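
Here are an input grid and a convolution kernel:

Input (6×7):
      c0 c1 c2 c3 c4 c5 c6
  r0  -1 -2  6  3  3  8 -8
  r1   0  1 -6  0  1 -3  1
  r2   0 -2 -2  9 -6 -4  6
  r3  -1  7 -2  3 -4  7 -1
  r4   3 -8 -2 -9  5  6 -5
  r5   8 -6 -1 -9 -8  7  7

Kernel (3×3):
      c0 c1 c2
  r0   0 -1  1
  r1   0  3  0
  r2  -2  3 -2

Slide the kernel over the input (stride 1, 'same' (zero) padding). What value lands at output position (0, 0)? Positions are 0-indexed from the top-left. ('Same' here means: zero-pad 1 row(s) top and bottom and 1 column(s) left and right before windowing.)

-5

The receptive field on the zero-padded input at this output position is [0 0 0 / 0 -1 -2 / 0 0 1]. Elementwise product with the kernel and sum: 0·-1 + 0·1 + -1·3 + 0·-2 + 0·3 + 1·-2.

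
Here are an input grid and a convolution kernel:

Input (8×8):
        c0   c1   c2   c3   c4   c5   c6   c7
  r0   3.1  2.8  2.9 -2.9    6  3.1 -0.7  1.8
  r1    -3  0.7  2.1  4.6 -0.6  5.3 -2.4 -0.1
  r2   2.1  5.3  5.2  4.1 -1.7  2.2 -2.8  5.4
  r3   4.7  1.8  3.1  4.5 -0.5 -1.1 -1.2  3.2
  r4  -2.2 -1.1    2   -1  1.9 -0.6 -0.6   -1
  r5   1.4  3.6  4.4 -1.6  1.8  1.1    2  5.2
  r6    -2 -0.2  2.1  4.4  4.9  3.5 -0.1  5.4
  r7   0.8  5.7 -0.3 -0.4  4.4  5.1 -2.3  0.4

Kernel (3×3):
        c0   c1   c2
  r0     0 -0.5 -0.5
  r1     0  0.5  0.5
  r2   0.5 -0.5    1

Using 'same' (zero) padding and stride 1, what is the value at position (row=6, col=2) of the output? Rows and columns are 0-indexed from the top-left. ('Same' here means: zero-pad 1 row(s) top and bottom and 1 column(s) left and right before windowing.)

The receptive field on the zero-padded input at this output position is [3.6 4.4 -1.6 / -0.2 2.1 4.4 / 5.7 -0.3 -0.4]. Elementwise product with the kernel and sum: 4.4·-0.5 + -1.6·-0.5 + 2.1·0.5 + 4.4·0.5 + 5.7·0.5 + -0.3·-0.5 + -0.4·1.

4.45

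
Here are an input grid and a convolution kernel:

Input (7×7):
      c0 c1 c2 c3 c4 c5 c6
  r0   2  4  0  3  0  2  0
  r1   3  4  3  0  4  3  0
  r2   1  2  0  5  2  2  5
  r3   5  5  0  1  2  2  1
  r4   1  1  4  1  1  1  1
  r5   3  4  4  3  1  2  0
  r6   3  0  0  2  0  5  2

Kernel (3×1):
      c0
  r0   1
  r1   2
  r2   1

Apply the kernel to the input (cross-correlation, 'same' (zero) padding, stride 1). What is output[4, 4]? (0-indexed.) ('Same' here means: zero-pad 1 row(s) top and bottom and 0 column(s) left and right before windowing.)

5

The receptive field on the zero-padded input at this output position is [2 / 1 / 1]. Elementwise product with the kernel and sum: 2·1 + 1·2 + 1·1.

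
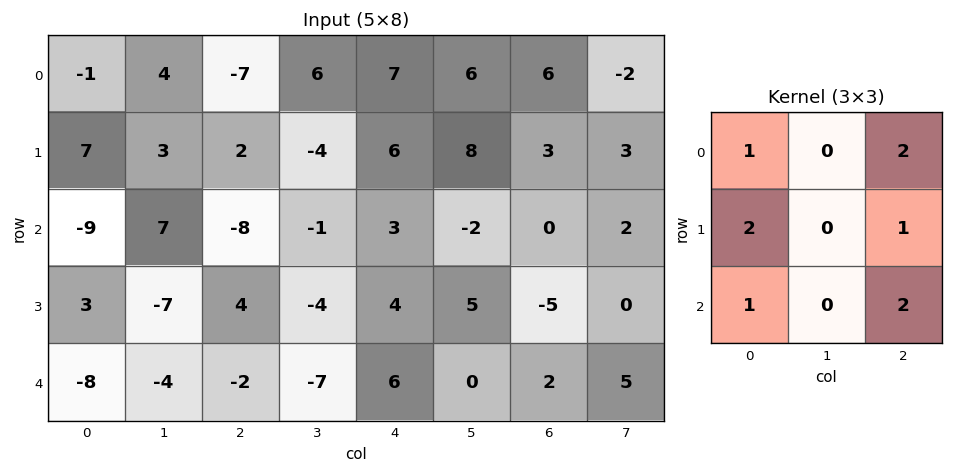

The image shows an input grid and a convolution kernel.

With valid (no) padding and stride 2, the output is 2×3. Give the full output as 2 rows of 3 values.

-24 15 37
-27 20 16

Output[0,0]: The receptive field on the input at this output position is [-1 4 -7 / 7 3 2 / -9 7 -8]. Elementwise product with the kernel and sum: -1·1 + -7·2 + 7·2 + 2·1 + -9·1 + -8·2.
Output[0,1]: The receptive field on the input at this output position is [-7 6 7 / 2 -4 6 / -8 -1 3]. Elementwise product with the kernel and sum: -7·1 + 7·2 + 2·2 + 6·1 + -8·1 + 3·2.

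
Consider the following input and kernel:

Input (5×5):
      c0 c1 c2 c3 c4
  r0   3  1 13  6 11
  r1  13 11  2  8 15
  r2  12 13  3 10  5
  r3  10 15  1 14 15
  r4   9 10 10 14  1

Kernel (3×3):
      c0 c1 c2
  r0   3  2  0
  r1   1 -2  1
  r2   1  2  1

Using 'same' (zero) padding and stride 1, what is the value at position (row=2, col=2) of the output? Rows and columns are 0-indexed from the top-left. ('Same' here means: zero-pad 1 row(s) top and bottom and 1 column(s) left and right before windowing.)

85

The receptive field on the zero-padded input at this output position is [11 2 8 / 13 3 10 / 15 1 14]. Elementwise product with the kernel and sum: 11·3 + 2·2 + 13·1 + 3·-2 + 10·1 + 15·1 + 1·2 + 14·1.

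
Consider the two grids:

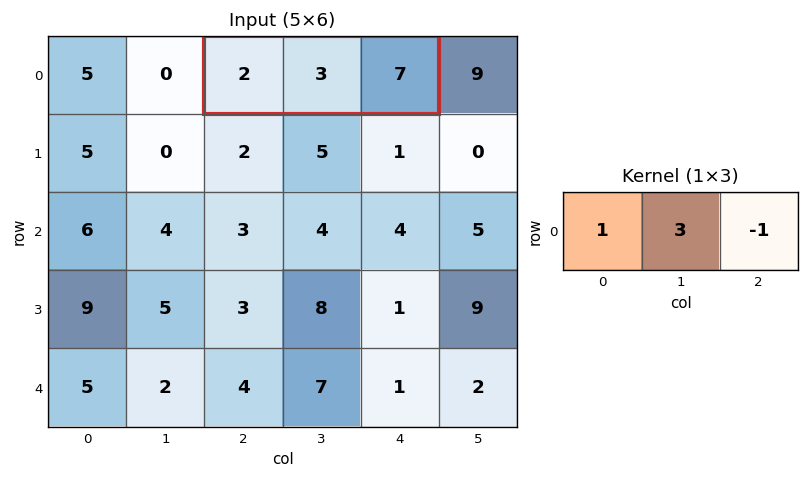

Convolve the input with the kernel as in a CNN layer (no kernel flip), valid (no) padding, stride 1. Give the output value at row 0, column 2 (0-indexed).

4

The receptive field on the input at this output position is [2 3 7]. Elementwise product with the kernel and sum: 2·1 + 3·3 + 7·-1.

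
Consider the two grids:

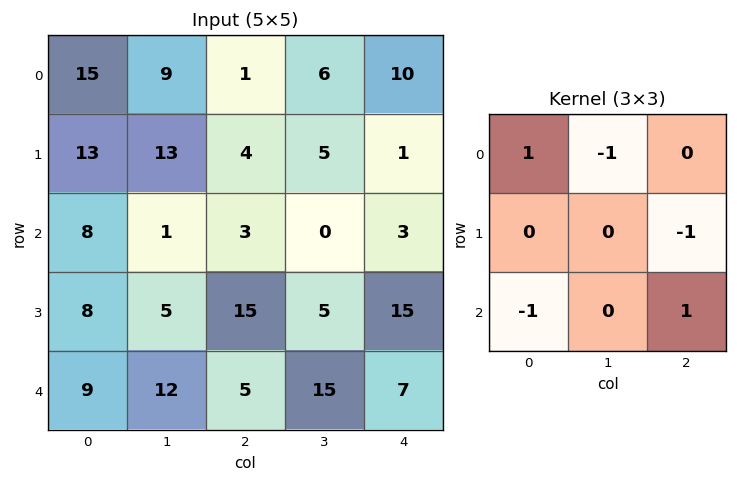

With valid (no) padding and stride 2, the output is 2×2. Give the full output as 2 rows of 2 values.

Output[0,0]: The receptive field on the input at this output position is [15 9 1 / 13 13 4 / 8 1 3]. Elementwise product with the kernel and sum: 15·1 + 9·-1 + 4·-1 + 8·-1 + 3·1.

-3 -6
-12 -10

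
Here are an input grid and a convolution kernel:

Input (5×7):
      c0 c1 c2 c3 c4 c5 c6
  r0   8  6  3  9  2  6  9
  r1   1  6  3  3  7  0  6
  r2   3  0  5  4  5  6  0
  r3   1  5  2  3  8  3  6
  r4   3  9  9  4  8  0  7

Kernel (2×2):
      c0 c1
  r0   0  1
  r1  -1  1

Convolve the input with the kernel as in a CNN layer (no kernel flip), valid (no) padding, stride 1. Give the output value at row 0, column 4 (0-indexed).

The receptive field on the input at this output position is [2 6 / 7 0]. Elementwise product with the kernel and sum: 6·1 + 7·-1 + 0·1.

-1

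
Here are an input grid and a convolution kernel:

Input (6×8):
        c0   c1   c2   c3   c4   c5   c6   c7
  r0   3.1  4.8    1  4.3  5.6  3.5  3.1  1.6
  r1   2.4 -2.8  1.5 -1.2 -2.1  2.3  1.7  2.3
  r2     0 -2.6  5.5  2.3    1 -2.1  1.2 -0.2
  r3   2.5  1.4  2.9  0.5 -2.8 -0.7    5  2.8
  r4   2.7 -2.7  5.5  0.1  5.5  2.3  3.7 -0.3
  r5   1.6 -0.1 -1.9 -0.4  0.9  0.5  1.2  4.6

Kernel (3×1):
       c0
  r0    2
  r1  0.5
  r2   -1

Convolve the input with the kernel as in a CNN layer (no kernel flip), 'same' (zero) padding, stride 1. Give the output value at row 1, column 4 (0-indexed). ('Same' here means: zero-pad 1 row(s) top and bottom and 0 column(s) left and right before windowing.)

9.15

The receptive field on the zero-padded input at this output position is [5.6 / -2.1 / 1]. Elementwise product with the kernel and sum: 5.6·2 + -2.1·0.5 + 1·-1.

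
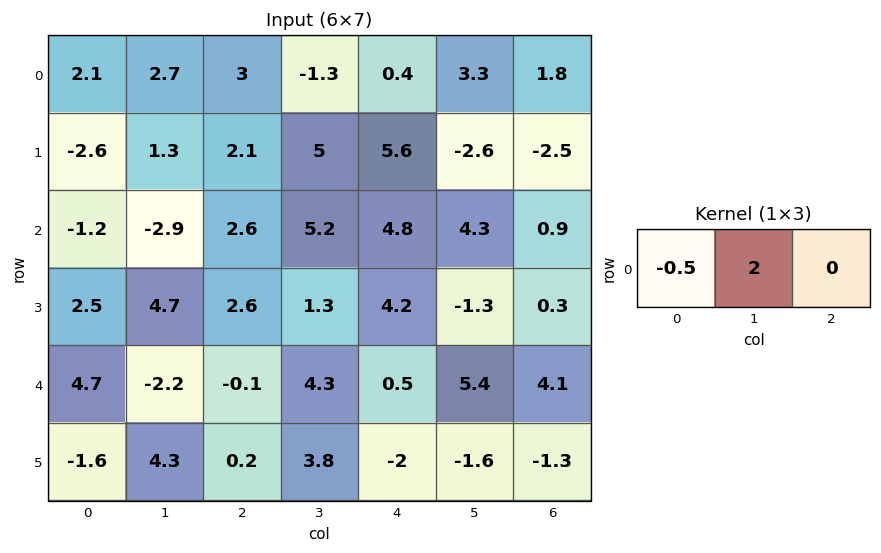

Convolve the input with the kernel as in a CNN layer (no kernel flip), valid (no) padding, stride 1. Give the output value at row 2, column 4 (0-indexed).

6.2

The receptive field on the input at this output position is [4.8 4.3 0.9]. Elementwise product with the kernel and sum: 4.8·-0.5 + 4.3·2.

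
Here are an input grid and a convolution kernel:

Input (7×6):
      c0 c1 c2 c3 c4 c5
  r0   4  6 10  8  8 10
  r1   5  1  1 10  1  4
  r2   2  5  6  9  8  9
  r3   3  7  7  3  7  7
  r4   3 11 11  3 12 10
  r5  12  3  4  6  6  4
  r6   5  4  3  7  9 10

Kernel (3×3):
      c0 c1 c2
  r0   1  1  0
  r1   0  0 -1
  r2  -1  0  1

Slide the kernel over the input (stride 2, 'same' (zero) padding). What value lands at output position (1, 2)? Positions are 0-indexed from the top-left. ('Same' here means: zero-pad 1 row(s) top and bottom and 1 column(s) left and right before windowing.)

6

The receptive field on the zero-padded input at this output position is [10 1 4 / 9 8 9 / 3 7 7]. Elementwise product with the kernel and sum: 10·1 + 1·1 + 9·-1 + 3·-1 + 7·1.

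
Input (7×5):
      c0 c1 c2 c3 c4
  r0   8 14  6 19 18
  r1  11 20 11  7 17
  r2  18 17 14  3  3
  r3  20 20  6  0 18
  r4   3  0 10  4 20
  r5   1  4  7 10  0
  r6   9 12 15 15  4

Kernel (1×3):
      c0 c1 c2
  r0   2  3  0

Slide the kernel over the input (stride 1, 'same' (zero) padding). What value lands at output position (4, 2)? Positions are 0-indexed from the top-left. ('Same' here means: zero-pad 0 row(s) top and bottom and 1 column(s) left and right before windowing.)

30

The receptive field on the zero-padded input at this output position is [0 10 4]. Elementwise product with the kernel and sum: 0·2 + 10·3.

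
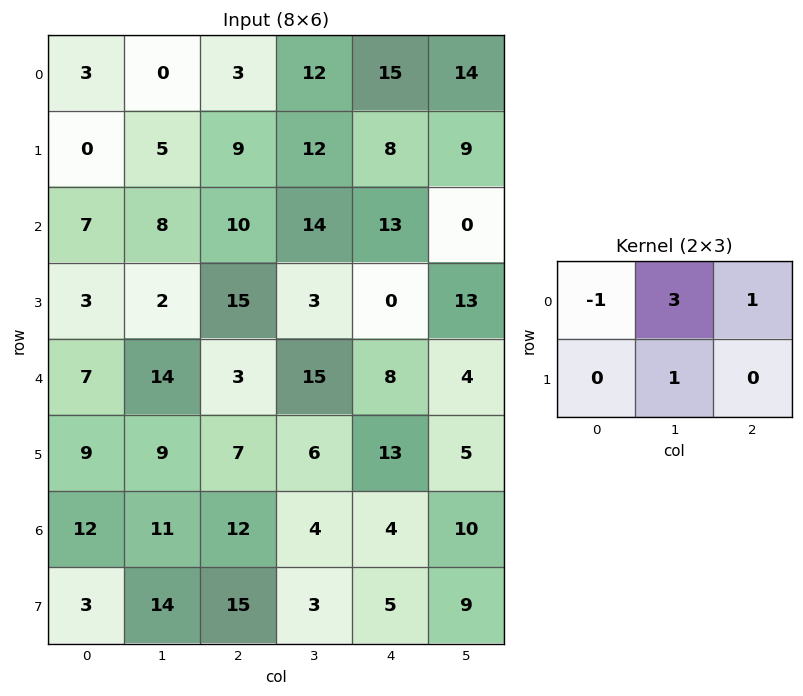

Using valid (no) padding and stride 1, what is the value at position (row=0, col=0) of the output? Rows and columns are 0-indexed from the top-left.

The receptive field on the input at this output position is [3 0 3 / 0 5 9]. Elementwise product with the kernel and sum: 3·-1 + 0·3 + 3·1 + 5·1.

5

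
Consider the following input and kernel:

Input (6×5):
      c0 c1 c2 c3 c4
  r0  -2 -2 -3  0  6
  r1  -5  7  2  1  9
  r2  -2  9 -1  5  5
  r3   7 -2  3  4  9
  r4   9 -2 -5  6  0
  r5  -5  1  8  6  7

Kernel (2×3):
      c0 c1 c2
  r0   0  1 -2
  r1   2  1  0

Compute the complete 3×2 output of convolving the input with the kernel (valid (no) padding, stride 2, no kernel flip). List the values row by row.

1 -7
23 5
-1 28

Output[0,0]: The receptive field on the input at this output position is [-2 -2 -3 / -5 7 2]. Elementwise product with the kernel and sum: -2·1 + -3·-2 + -5·2 + 7·1.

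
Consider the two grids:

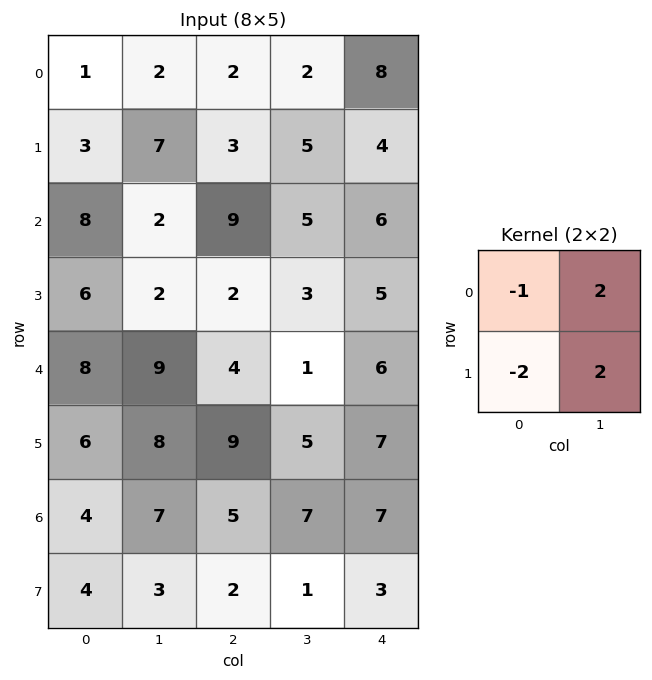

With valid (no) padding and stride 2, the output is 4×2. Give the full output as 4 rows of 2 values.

11 6
-12 3
14 -10
8 7

Output[0,0]: The receptive field on the input at this output position is [1 2 / 3 7]. Elementwise product with the kernel and sum: 1·-1 + 2·2 + 3·-2 + 7·2.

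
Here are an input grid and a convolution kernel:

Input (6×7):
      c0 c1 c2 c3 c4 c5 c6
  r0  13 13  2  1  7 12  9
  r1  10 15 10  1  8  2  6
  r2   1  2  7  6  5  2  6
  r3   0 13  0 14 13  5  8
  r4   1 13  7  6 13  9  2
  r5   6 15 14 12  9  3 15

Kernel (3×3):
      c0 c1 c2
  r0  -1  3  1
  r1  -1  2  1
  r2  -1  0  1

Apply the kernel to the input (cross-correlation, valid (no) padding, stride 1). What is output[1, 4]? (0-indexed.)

4

The receptive field on the input at this output position is [8 2 6 / 5 2 6 / 13 5 8]. Elementwise product with the kernel and sum: 8·-1 + 2·3 + 6·1 + 5·-1 + 2·2 + 6·1 + 13·-1 + 8·1.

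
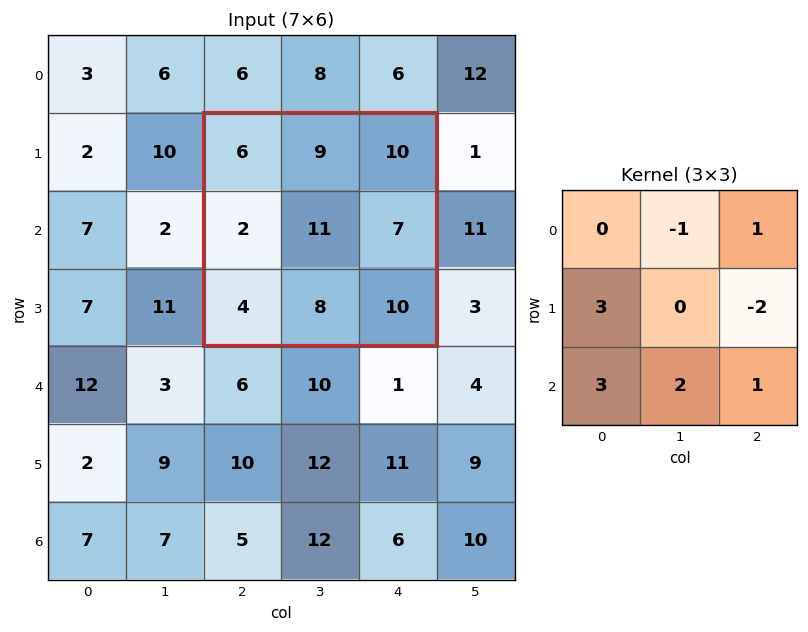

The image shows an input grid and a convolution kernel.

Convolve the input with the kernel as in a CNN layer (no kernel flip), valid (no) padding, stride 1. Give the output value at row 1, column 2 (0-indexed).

The receptive field on the input at this output position is [6 9 10 / 2 11 7 / 4 8 10]. Elementwise product with the kernel and sum: 9·-1 + 10·1 + 2·3 + 7·-2 + 4·3 + 8·2 + 10·1.

31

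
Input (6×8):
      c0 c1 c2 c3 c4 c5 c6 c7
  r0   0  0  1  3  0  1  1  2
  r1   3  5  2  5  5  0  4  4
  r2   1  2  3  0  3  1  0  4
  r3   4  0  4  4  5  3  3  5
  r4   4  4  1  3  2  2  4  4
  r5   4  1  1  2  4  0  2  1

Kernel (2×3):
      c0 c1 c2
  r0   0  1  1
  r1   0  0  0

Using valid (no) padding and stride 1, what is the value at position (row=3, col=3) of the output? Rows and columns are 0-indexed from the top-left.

8

The receptive field on the input at this output position is [4 5 3 / 3 2 2]. Elementwise product with the kernel and sum: 5·1 + 3·1.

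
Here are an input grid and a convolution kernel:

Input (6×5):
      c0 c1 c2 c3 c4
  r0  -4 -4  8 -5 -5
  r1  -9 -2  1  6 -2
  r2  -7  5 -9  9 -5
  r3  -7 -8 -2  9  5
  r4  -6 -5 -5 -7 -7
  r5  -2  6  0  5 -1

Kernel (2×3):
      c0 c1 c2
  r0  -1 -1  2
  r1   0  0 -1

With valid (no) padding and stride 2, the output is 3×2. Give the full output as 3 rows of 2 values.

23 -11
-14 -15
1 -1

Output[0,0]: The receptive field on the input at this output position is [-4 -4 8 / -9 -2 1]. Elementwise product with the kernel and sum: -4·-1 + -4·-1 + 8·2 + 1·-1.
Output[0,1]: The receptive field on the input at this output position is [8 -5 -5 / 1 6 -2]. Elementwise product with the kernel and sum: 8·-1 + -5·-1 + -5·2 + -2·-1.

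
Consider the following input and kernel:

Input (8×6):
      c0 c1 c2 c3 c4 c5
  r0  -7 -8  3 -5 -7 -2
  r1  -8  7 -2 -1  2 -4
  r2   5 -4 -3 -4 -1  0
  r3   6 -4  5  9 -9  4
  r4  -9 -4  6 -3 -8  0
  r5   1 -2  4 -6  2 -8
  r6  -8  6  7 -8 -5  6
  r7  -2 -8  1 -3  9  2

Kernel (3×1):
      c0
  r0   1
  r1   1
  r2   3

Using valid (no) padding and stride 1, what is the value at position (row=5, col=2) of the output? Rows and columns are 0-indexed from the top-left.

The receptive field on the input at this output position is [4 / 7 / 1]. Elementwise product with the kernel and sum: 4·1 + 7·1 + 1·3.

14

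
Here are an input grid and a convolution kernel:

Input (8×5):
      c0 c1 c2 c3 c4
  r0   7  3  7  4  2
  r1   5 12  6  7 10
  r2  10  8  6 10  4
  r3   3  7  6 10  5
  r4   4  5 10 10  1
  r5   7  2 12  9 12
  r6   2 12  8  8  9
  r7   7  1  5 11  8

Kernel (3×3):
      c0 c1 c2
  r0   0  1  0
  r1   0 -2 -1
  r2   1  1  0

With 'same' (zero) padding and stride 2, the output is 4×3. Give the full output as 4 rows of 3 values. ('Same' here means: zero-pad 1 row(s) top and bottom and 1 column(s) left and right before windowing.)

-12 0 13
-20 -3 17
-3 -10 24
-2 -6 13

Output[0,0]: The receptive field on the zero-padded input at this output position is [0 0 0 / 0 7 3 / 0 5 12]. Elementwise product with the kernel and sum: 0·1 + 7·-2 + 3·-1 + 0·1 + 5·1.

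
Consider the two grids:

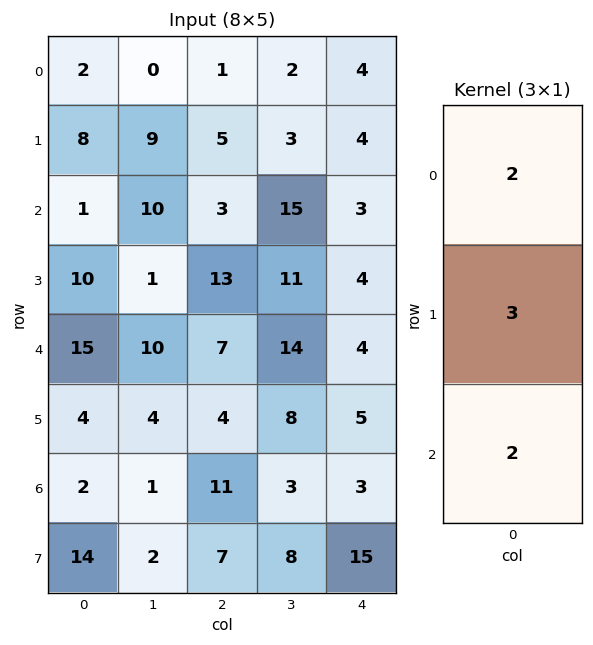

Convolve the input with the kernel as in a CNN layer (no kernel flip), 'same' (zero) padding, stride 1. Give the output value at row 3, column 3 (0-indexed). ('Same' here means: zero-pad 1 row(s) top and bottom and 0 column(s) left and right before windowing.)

91

The receptive field on the zero-padded input at this output position is [15 / 11 / 14]. Elementwise product with the kernel and sum: 15·2 + 11·3 + 14·2.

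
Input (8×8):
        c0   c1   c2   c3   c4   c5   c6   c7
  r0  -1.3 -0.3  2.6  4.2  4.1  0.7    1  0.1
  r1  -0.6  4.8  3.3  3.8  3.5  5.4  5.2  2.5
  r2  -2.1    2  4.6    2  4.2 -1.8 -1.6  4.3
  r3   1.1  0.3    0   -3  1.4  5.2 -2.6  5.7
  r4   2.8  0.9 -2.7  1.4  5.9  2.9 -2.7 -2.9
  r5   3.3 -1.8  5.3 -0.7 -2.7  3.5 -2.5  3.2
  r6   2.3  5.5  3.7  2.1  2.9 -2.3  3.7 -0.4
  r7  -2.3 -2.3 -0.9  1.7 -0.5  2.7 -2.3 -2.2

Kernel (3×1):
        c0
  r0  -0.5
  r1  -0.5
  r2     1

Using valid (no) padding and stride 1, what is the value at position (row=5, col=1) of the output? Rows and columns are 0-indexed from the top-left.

The receptive field on the input at this output position is [-1.8 / 5.5 / -2.3]. Elementwise product with the kernel and sum: -1.8·-0.5 + 5.5·-0.5 + -2.3·1.

-4.15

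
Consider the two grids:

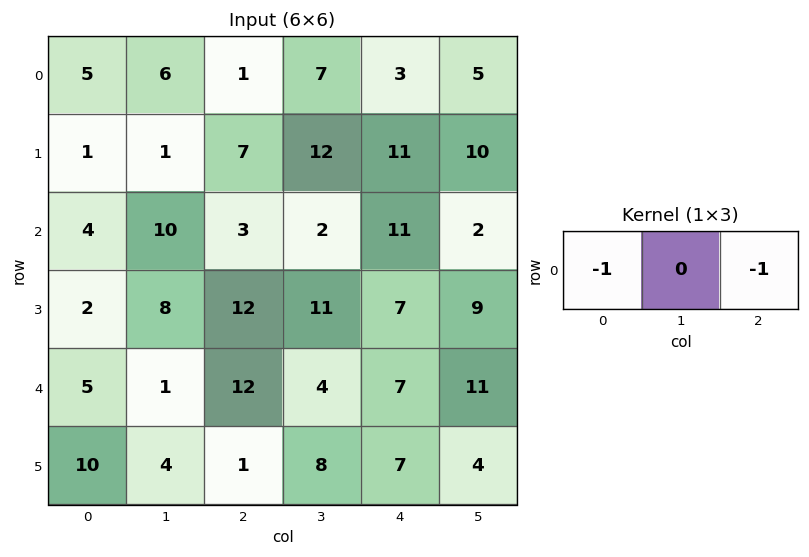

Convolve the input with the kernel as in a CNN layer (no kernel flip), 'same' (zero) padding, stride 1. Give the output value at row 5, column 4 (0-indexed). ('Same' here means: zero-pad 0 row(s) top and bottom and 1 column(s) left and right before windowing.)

The receptive field on the zero-padded input at this output position is [8 7 4]. Elementwise product with the kernel and sum: 8·-1 + 4·-1.

-12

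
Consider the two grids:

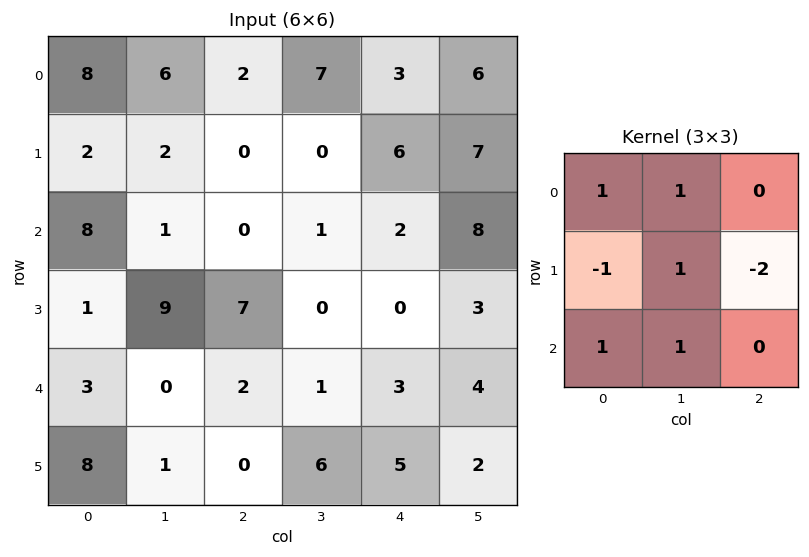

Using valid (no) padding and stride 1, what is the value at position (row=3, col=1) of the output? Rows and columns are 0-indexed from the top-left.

17

The receptive field on the input at this output position is [9 7 0 / 0 2 1 / 1 0 6]. Elementwise product with the kernel and sum: 9·1 + 7·1 + 0·-1 + 2·1 + 1·-2 + 1·1 + 0·1.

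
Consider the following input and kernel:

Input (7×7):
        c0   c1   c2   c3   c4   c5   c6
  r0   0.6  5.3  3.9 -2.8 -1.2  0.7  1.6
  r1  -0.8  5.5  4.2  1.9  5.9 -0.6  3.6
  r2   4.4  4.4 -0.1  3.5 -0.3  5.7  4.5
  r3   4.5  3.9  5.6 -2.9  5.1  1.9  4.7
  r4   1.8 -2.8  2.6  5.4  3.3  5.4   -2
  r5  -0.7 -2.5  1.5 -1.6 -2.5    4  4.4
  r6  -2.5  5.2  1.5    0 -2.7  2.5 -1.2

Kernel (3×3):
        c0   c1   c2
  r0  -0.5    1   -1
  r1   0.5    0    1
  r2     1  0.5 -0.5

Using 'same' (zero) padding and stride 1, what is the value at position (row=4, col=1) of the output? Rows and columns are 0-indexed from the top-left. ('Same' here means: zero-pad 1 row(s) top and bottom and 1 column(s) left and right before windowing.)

The receptive field on the zero-padded input at this output position is [4.5 3.9 5.6 / 1.8 -2.8 2.6 / -0.7 -2.5 1.5]. Elementwise product with the kernel and sum: 4.5·-0.5 + 3.9·1 + 5.6·-1 + 1.8·0.5 + 2.6·1 + -0.7·1 + -2.5·0.5 + 1.5·-0.5.

-3.15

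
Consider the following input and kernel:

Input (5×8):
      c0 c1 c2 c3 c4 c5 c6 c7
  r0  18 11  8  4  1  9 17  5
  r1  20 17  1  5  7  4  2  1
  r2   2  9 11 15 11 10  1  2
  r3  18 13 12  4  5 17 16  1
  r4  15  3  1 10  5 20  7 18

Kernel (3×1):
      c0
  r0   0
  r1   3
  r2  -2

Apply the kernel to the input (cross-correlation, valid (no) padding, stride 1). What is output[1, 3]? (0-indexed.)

The receptive field on the input at this output position is [5 / 15 / 4]. Elementwise product with the kernel and sum: 15·3 + 4·-2.

37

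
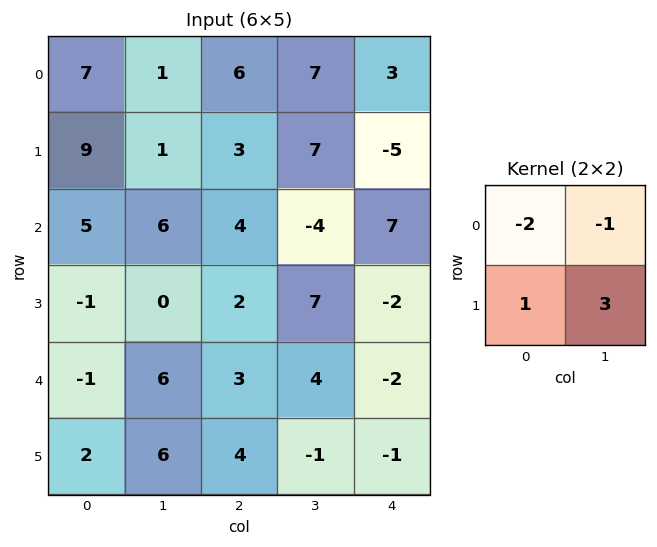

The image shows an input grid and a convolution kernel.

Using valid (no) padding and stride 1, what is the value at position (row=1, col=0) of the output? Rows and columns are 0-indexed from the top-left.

4

The receptive field on the input at this output position is [9 1 / 5 6]. Elementwise product with the kernel and sum: 9·-2 + 1·-1 + 5·1 + 6·3.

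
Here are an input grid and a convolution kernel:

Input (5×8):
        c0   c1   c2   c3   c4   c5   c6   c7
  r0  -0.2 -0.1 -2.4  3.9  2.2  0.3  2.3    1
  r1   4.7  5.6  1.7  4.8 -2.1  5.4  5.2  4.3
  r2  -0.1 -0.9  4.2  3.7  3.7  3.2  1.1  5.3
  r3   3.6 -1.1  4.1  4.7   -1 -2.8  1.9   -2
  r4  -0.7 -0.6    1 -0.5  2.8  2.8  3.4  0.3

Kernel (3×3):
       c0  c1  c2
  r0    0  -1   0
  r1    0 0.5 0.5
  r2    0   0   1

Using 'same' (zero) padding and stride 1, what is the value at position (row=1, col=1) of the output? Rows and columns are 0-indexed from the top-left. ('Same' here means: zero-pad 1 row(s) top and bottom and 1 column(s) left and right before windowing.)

7.95

The receptive field on the zero-padded input at this output position is [-0.2 -0.1 -2.4 / 4.7 5.6 1.7 / -0.1 -0.9 4.2]. Elementwise product with the kernel and sum: -0.1·-1 + 5.6·0.5 + 1.7·0.5 + 4.2·1.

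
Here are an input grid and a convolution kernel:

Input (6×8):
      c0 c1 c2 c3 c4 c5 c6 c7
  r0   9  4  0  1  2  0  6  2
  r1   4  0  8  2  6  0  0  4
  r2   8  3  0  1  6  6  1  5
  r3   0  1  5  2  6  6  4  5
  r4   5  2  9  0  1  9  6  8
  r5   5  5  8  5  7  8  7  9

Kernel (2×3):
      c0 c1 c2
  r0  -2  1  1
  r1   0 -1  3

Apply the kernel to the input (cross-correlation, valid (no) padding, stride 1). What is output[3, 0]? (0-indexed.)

31

The receptive field on the input at this output position is [0 1 5 / 5 2 9]. Elementwise product with the kernel and sum: 0·-2 + 1·1 + 5·1 + 2·-1 + 9·3.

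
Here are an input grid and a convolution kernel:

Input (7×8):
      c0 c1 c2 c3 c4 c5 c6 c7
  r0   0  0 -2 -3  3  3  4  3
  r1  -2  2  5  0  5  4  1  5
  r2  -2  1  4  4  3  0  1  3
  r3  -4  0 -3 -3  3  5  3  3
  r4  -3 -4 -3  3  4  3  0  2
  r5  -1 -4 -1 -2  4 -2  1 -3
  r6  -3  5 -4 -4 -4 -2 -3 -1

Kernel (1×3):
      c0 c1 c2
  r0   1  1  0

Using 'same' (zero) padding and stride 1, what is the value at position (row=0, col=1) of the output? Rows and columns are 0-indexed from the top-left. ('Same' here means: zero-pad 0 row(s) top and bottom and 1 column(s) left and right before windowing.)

0

The receptive field on the zero-padded input at this output position is [0 0 -2]. Elementwise product with the kernel and sum: 0·1 + 0·1.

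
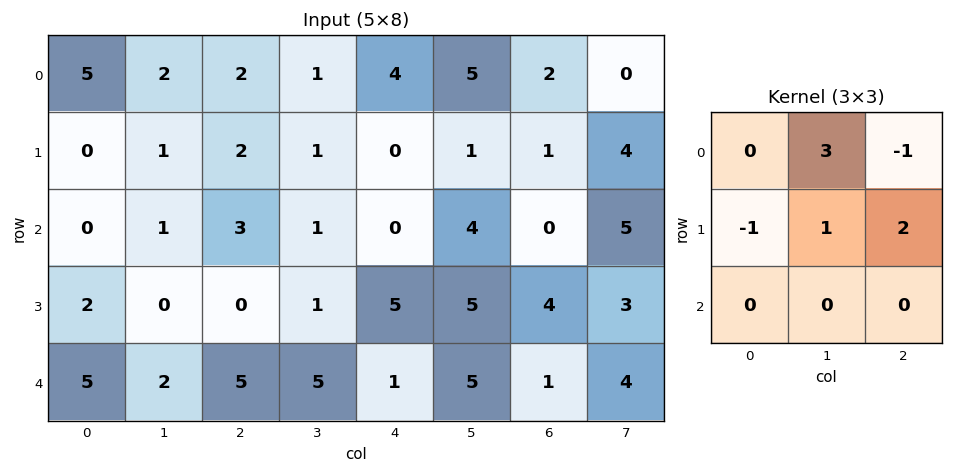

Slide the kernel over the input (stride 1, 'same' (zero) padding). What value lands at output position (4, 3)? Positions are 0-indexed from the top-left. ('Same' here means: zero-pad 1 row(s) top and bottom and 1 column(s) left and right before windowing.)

The receptive field on the zero-padded input at this output position is [0 1 5 / 5 5 1 / 0 0 0]. Elementwise product with the kernel and sum: 1·3 + 5·-1 + 5·-1 + 5·1 + 1·2.

0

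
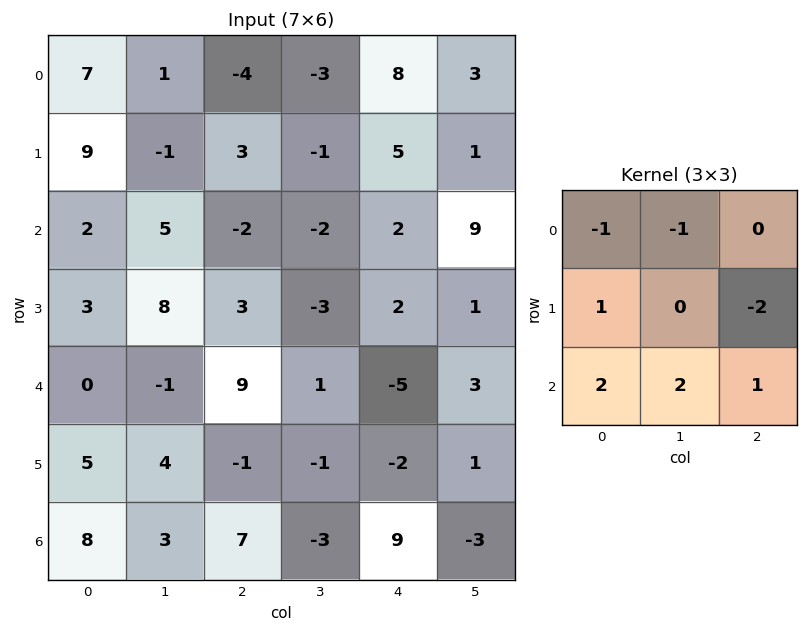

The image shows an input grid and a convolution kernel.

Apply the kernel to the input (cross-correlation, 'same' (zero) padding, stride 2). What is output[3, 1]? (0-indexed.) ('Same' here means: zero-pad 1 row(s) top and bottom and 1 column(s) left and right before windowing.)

6

The receptive field on the zero-padded input at this output position is [4 -1 -1 / 3 7 -3 / 0 0 0]. Elementwise product with the kernel and sum: 4·-1 + -1·-1 + 3·1 + -3·-2 + 0·2 + 0·2 + 0·1.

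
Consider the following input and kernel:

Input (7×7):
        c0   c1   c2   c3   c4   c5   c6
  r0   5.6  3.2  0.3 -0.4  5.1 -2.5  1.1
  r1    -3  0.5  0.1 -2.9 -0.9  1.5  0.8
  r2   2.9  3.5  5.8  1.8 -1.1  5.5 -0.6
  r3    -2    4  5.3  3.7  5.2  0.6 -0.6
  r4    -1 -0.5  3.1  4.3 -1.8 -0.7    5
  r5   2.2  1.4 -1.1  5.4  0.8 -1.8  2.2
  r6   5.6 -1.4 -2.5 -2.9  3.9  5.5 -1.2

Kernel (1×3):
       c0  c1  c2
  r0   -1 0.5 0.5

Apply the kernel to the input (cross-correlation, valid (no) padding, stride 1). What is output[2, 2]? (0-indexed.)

-5.45

The receptive field on the input at this output position is [5.8 1.8 -1.1]. Elementwise product with the kernel and sum: 5.8·-1 + 1.8·0.5 + -1.1·0.5.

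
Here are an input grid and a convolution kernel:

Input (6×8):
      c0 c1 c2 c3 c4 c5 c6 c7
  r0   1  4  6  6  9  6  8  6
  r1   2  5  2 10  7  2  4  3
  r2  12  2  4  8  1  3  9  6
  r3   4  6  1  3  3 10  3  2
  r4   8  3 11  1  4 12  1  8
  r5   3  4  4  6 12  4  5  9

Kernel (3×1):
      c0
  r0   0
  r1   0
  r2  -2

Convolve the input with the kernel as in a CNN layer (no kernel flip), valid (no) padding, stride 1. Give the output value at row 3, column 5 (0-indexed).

The receptive field on the input at this output position is [10 / 12 / 4]. Elementwise product with the kernel and sum: 4·-2.

-8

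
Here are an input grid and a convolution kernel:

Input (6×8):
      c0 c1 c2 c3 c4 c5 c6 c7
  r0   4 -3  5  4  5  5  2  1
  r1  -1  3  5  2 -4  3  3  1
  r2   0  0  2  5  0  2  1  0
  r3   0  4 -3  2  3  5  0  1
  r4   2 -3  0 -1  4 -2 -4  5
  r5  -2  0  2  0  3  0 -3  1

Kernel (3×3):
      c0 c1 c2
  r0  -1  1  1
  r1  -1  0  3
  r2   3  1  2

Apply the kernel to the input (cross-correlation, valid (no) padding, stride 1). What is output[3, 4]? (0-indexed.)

-11

The receptive field on the input at this output position is [3 5 0 / 4 -2 -4 / 3 0 -3]. Elementwise product with the kernel and sum: 3·-1 + 5·1 + 0·1 + 4·-1 + -4·3 + 3·3 + 0·1 + -3·2.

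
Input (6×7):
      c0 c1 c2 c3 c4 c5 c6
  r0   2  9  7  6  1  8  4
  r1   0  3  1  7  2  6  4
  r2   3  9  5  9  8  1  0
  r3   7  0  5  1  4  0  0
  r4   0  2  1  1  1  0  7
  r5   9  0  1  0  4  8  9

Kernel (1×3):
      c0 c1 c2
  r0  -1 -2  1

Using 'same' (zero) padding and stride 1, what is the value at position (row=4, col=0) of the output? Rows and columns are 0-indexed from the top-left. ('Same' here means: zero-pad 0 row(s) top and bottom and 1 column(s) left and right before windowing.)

2

The receptive field on the zero-padded input at this output position is [0 0 2]. Elementwise product with the kernel and sum: 0·-1 + 0·-2 + 2·1.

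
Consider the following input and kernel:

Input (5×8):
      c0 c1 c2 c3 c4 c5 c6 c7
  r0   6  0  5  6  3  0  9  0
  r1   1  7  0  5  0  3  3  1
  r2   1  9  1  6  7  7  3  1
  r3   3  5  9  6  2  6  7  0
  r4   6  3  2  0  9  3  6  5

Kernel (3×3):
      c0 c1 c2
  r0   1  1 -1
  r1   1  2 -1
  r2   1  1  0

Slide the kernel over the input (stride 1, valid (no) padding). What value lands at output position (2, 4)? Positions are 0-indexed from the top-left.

The receptive field on the input at this output position is [7 7 3 / 2 6 7 / 9 3 6]. Elementwise product with the kernel and sum: 7·1 + 7·1 + 3·-1 + 2·1 + 6·2 + 7·-1 + 9·1 + 3·1.

30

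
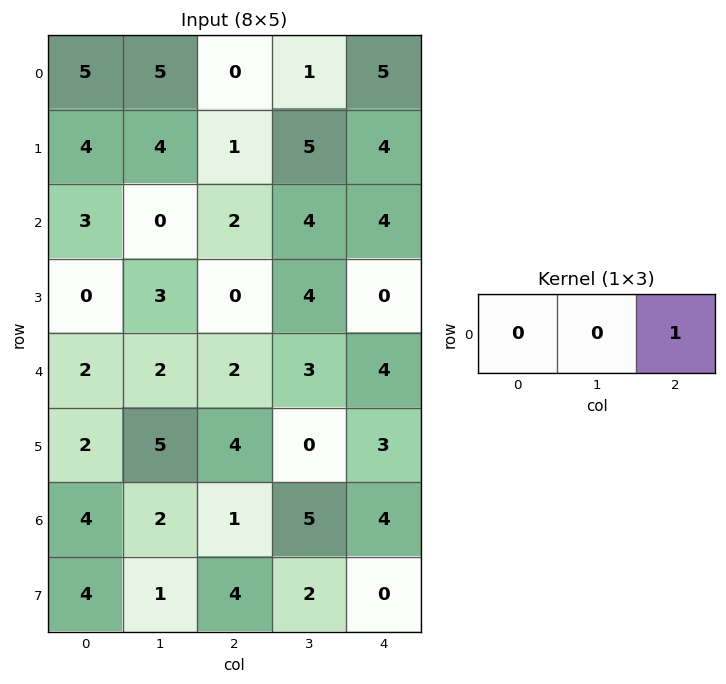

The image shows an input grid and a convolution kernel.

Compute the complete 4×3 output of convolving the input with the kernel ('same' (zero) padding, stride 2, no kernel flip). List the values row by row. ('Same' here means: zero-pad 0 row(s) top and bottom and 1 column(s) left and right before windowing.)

5 1 0
0 4 0
2 3 0
2 5 0

Output[0,0]: The receptive field on the zero-padded input at this output position is [0 5 5]. Elementwise product with the kernel and sum: 5·1.
Output[0,1]: The receptive field on the zero-padded input at this output position is [5 0 1]. Elementwise product with the kernel and sum: 1·1.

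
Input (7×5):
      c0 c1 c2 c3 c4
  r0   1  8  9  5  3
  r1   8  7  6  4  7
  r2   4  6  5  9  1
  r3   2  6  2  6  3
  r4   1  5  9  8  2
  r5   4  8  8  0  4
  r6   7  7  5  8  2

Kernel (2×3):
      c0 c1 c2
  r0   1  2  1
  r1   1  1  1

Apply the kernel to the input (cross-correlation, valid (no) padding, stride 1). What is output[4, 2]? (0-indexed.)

39

The receptive field on the input at this output position is [9 8 2 / 8 0 4]. Elementwise product with the kernel and sum: 9·1 + 8·2 + 2·1 + 8·1 + 0·1 + 4·1.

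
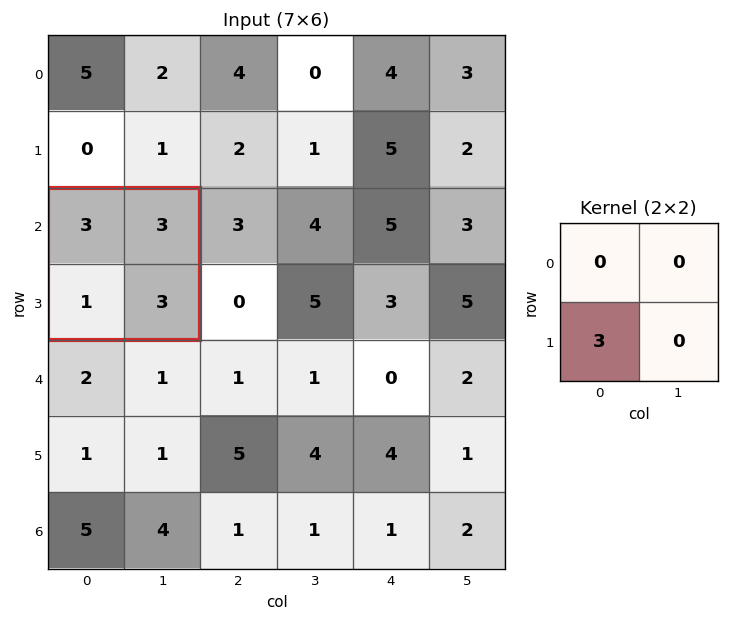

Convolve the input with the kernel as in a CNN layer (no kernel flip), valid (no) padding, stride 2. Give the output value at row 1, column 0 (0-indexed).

The receptive field on the input at this output position is [3 3 / 1 3]. Elementwise product with the kernel and sum: 1·3.

3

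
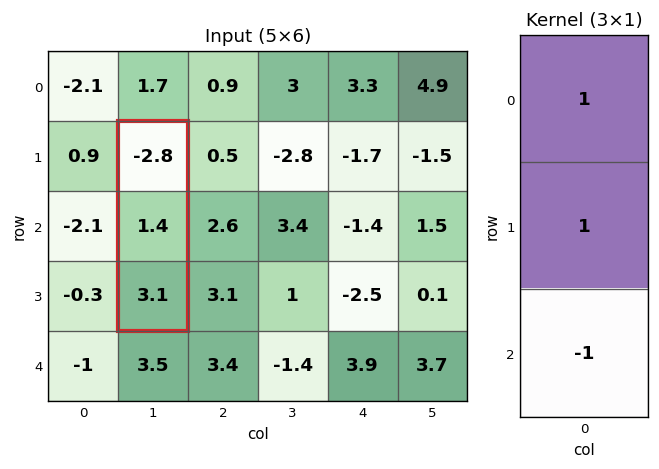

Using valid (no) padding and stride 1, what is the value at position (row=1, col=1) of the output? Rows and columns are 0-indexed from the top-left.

-4.5

The receptive field on the input at this output position is [-2.8 / 1.4 / 3.1]. Elementwise product with the kernel and sum: -2.8·1 + 1.4·1 + 3.1·-1.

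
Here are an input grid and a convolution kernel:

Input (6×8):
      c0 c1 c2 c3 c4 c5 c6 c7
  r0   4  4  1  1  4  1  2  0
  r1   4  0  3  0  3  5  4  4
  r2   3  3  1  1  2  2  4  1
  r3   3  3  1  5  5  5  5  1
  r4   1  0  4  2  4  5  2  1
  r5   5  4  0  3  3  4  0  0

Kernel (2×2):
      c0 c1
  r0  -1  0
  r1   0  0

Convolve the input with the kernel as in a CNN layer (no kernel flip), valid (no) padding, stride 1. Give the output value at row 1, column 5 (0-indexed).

The receptive field on the input at this output position is [5 4 / 2 4]. Elementwise product with the kernel and sum: 5·-1.

-5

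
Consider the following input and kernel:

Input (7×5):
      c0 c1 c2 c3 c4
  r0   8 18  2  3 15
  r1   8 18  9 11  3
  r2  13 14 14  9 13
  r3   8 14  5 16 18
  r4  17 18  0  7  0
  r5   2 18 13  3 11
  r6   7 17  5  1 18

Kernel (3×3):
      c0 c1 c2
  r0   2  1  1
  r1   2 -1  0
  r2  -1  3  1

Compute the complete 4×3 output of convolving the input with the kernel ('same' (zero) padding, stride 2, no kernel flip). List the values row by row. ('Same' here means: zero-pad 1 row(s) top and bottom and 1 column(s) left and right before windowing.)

Output[0,0]: The receptive field on the zero-padded input at this output position is [0 0 0 / 0 8 18 / 0 8 18]. Elementwise product with the kernel and sum: 0·2 + 0·1 + 0·1 + 0·2 + 8·-1 + 0·-1 + 8·3 + 18·1.

34 54 -11
51 87 68
29 109 94
13 81 1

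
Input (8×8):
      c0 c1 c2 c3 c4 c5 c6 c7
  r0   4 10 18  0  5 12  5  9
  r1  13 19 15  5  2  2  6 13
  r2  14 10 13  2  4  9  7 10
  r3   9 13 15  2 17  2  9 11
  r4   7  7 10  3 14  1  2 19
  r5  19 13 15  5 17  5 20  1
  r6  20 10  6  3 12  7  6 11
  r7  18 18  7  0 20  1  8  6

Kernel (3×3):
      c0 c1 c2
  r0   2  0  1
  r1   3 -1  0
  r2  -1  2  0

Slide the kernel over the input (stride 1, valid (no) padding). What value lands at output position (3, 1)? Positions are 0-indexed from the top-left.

56

The receptive field on the input at this output position is [13 15 2 / 7 10 3 / 13 15 5]. Elementwise product with the kernel and sum: 13·2 + 2·1 + 7·3 + 10·-1 + 13·-1 + 15·2.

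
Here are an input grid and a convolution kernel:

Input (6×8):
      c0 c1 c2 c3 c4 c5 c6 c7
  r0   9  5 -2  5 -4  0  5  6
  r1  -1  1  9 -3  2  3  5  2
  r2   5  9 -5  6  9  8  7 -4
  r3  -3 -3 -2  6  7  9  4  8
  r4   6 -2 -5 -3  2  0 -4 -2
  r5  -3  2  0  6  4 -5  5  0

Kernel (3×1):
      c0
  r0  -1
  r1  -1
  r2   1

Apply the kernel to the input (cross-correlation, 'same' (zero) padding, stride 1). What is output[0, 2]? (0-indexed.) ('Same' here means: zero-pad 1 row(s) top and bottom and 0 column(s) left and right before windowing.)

The receptive field on the zero-padded input at this output position is [0 / -2 / 9]. Elementwise product with the kernel and sum: 0·-1 + -2·-1 + 9·1.

11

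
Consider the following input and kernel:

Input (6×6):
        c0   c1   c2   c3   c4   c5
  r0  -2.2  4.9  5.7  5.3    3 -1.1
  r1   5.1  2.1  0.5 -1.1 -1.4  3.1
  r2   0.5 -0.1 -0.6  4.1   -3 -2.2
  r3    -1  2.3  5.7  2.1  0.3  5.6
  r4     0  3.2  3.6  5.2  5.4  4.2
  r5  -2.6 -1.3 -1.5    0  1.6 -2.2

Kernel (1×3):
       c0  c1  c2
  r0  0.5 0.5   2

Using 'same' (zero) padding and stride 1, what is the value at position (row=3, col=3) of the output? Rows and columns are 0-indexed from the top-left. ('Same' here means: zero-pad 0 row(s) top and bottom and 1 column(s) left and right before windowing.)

The receptive field on the zero-padded input at this output position is [5.7 2.1 0.3]. Elementwise product with the kernel and sum: 5.7·0.5 + 2.1·0.5 + 0.3·2.

4.5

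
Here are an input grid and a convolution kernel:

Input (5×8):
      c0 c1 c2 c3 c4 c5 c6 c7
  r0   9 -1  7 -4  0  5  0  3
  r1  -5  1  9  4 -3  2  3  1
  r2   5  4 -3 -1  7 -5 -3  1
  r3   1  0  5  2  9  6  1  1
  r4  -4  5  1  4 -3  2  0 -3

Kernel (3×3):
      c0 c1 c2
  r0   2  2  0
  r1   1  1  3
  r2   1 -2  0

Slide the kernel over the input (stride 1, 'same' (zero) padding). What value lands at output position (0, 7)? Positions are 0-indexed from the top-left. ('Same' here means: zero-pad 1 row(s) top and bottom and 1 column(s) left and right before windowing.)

The receptive field on the zero-padded input at this output position is [0 0 0 / 0 3 0 / 3 1 0]. Elementwise product with the kernel and sum: 0·2 + 0·2 + 0·1 + 3·1 + 0·3 + 3·1 + 1·-2.

4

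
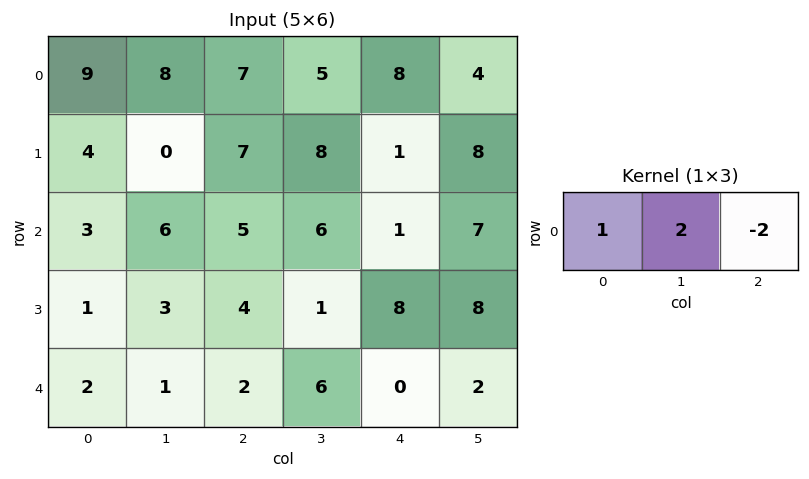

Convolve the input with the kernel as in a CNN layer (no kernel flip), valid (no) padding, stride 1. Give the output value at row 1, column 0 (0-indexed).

-10

The receptive field on the input at this output position is [4 0 7]. Elementwise product with the kernel and sum: 4·1 + 0·2 + 7·-2.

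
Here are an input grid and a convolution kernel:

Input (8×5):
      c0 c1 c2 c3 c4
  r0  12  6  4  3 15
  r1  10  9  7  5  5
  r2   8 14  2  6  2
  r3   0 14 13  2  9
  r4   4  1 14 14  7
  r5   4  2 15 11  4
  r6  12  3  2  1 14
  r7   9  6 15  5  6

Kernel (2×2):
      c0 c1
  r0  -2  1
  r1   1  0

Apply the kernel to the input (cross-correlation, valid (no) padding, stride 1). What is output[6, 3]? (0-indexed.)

17

The receptive field on the input at this output position is [1 14 / 5 6]. Elementwise product with the kernel and sum: 1·-2 + 14·1 + 5·1.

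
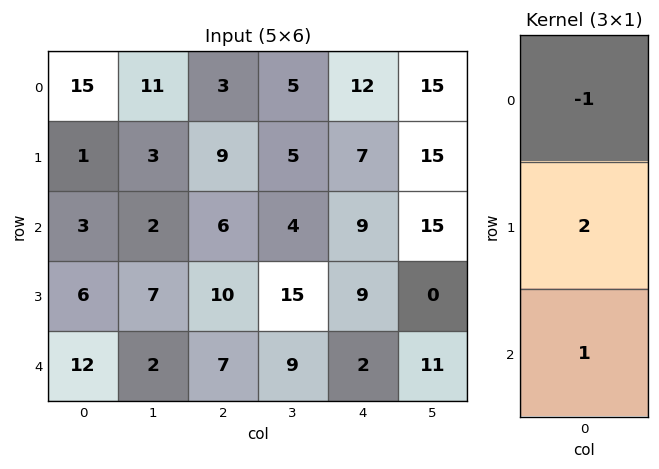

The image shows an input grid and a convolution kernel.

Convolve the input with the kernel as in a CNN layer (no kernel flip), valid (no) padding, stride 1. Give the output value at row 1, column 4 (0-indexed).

The receptive field on the input at this output position is [7 / 9 / 9]. Elementwise product with the kernel and sum: 7·-1 + 9·2 + 9·1.

20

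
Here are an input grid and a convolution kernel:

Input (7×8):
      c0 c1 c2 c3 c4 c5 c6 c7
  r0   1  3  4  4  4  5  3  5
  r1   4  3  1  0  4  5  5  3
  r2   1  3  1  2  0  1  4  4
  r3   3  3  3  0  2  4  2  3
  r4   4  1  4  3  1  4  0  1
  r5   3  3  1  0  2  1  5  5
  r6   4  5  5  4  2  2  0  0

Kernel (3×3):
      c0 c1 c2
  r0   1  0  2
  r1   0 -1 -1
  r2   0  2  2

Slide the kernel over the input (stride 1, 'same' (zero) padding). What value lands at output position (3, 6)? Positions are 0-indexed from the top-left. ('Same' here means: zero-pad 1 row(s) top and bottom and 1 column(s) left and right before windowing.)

The receptive field on the zero-padded input at this output position is [1 4 4 / 4 2 3 / 4 0 1]. Elementwise product with the kernel and sum: 1·1 + 4·2 + 2·-1 + 3·-1 + 0·2 + 1·2.

6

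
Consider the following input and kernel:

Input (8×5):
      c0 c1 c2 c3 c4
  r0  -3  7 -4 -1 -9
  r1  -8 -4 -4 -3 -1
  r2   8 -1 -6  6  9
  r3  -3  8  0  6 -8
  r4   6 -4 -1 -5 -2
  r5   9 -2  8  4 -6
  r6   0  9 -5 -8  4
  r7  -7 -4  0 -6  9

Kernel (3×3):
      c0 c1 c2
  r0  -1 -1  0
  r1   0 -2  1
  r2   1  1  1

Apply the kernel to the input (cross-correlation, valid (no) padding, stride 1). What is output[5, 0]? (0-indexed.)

-41

The receptive field on the input at this output position is [9 -2 8 / 0 9 -5 / -7 -4 0]. Elementwise product with the kernel and sum: 9·-1 + -2·-1 + 9·-2 + -5·1 + -7·1 + -4·1 + 0·1.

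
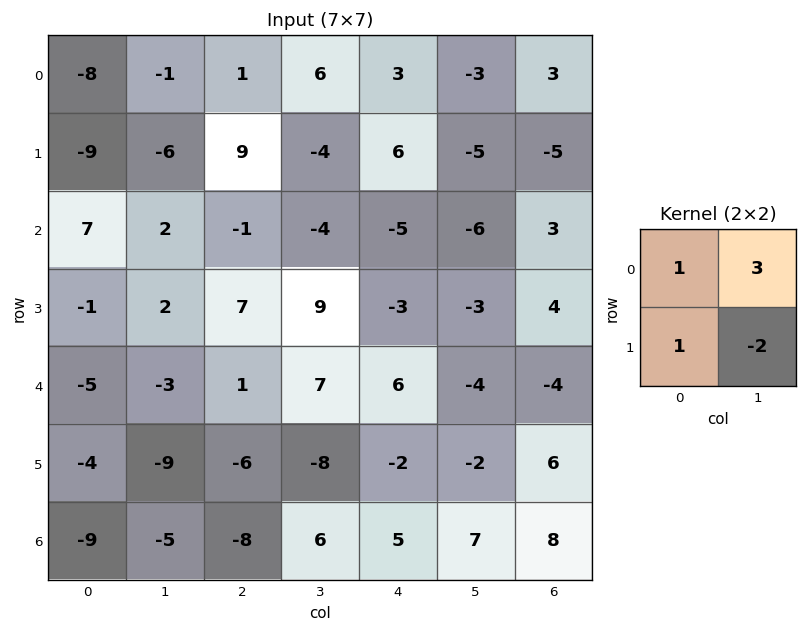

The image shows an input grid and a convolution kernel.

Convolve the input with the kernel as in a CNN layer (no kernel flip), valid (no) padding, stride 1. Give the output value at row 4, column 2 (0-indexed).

The receptive field on the input at this output position is [1 7 / -6 -8]. Elementwise product with the kernel and sum: 1·1 + 7·3 + -6·1 + -8·-2.

32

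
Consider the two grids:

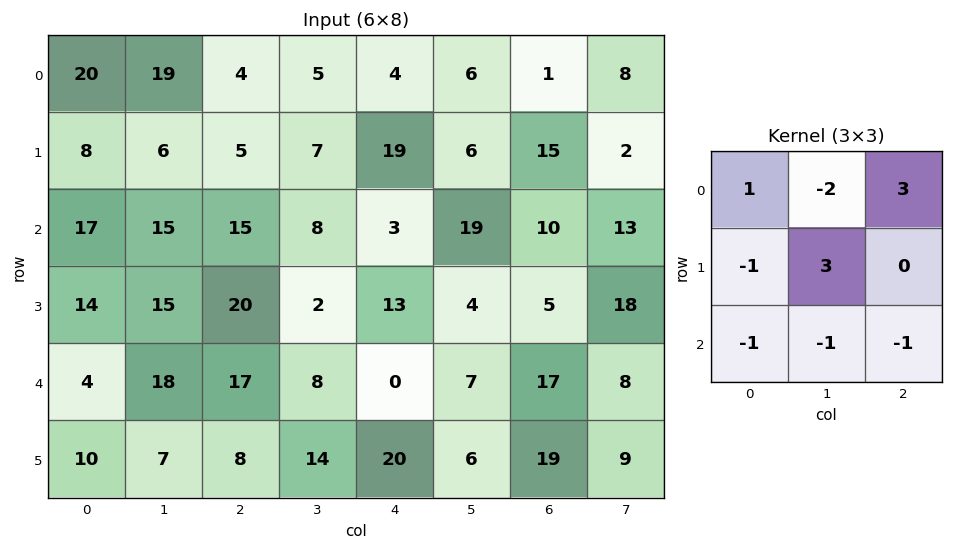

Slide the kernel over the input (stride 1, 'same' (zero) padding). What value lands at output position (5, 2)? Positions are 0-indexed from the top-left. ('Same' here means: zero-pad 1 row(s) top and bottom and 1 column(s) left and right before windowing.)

25

The receptive field on the zero-padded input at this output position is [18 17 8 / 7 8 14 / 0 0 0]. Elementwise product with the kernel and sum: 18·1 + 17·-2 + 8·3 + 7·-1 + 8·3 + 0·-1 + 0·-1 + 0·-1.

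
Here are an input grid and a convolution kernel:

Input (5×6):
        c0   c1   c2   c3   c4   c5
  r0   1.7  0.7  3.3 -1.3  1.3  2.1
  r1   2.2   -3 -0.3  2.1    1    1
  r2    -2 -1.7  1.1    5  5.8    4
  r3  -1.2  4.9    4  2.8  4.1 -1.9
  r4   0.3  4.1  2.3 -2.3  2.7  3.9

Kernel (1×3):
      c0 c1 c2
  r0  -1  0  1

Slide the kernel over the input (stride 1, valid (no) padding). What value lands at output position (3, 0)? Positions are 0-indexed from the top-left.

5.2

The receptive field on the input at this output position is [-1.2 4.9 4]. Elementwise product with the kernel and sum: -1.2·-1 + 4·1.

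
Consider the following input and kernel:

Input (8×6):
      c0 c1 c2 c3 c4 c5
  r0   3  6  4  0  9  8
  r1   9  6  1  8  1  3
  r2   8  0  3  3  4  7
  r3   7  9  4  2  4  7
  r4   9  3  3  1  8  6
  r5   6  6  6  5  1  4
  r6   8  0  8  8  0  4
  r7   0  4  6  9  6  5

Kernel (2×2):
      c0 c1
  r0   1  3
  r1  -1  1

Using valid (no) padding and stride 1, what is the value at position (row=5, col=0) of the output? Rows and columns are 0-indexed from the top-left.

16

The receptive field on the input at this output position is [6 6 / 8 0]. Elementwise product with the kernel and sum: 6·1 + 6·3 + 8·-1 + 0·1.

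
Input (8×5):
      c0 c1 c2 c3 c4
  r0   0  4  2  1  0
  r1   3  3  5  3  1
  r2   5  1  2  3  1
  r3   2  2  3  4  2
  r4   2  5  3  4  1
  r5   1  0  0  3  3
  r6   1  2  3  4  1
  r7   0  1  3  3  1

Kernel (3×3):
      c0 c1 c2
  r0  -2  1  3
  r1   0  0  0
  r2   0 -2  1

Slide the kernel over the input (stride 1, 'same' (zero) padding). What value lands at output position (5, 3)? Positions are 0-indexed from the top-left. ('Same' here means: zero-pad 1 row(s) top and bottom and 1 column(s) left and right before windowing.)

The receptive field on the zero-padded input at this output position is [3 4 1 / 0 3 3 / 3 4 1]. Elementwise product with the kernel and sum: 3·-2 + 4·1 + 1·3 + 4·-2 + 1·1.

-6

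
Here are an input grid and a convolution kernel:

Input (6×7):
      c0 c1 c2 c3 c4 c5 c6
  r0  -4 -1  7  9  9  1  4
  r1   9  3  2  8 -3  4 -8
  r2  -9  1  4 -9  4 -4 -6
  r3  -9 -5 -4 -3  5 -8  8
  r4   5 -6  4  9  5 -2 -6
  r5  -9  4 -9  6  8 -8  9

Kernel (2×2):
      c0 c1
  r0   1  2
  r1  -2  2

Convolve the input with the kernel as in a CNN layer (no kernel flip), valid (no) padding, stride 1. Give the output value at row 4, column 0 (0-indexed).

The receptive field on the input at this output position is [5 -6 / -9 4]. Elementwise product with the kernel and sum: 5·1 + -6·2 + -9·-2 + 4·2.

19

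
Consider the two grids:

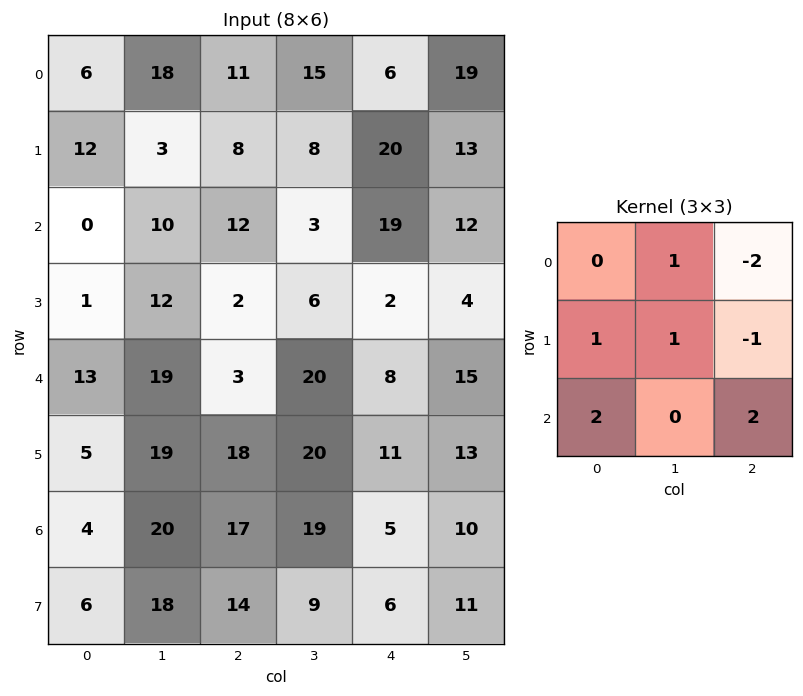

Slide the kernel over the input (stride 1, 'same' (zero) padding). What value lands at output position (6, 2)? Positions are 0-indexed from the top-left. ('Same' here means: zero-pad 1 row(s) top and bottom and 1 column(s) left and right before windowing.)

50

The receptive field on the zero-padded input at this output position is [19 18 20 / 20 17 19 / 18 14 9]. Elementwise product with the kernel and sum: 18·1 + 20·-2 + 20·1 + 17·1 + 19·-1 + 18·2 + 9·2.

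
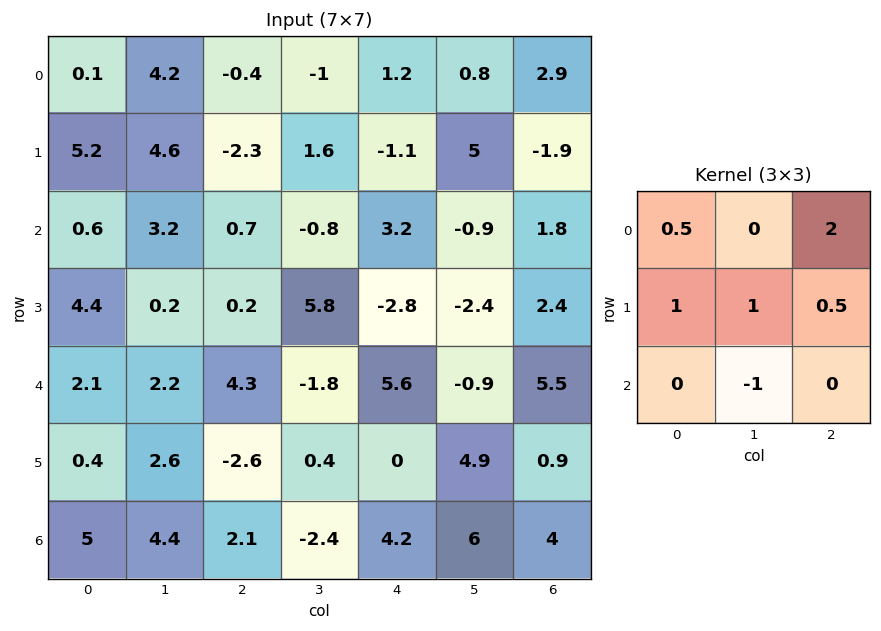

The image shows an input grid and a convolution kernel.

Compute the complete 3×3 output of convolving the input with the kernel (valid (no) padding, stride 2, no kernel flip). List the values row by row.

4.7 1.75 10.25
4.2 13.15 2.1
6.95 13.55 13.15

Output[0,0]: The receptive field on the input at this output position is [0.1 4.2 -0.4 / 5.2 4.6 -2.3 / 0.6 3.2 0.7]. Elementwise product with the kernel and sum: 0.1·0.5 + -0.4·2 + 5.2·1 + 4.6·1 + -2.3·0.5 + 3.2·-1.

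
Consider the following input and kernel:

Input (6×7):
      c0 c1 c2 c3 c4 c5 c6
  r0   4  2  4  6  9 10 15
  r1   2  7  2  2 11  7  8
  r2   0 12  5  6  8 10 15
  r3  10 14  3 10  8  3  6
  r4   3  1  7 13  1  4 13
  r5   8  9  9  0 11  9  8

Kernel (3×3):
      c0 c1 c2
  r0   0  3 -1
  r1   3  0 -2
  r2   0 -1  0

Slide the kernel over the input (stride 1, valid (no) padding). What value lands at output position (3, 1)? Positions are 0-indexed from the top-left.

The receptive field on the input at this output position is [14 3 10 / 1 7 13 / 9 9 0]. Elementwise product with the kernel and sum: 3·3 + 10·-1 + 1·3 + 13·-2 + 9·-1.

-33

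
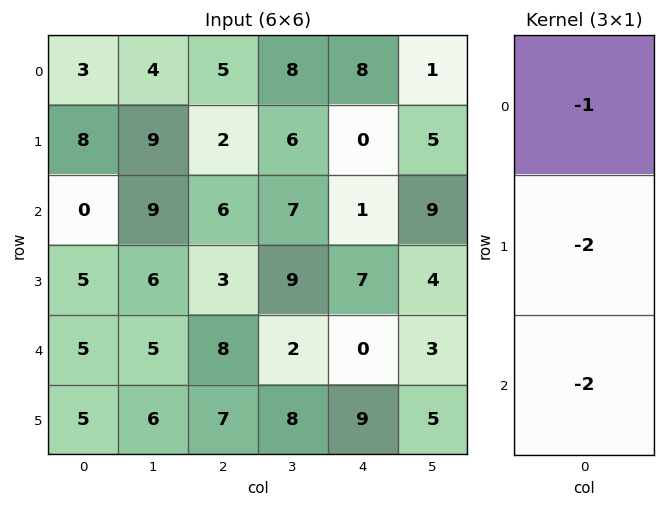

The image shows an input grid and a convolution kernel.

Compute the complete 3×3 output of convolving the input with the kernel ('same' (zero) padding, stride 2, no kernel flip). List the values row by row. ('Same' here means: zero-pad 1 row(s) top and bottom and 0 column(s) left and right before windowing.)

Output[0,0]: The receptive field on the zero-padded input at this output position is [0 / 3 / 8]. Elementwise product with the kernel and sum: 0·-1 + 3·-2 + 8·-2.
Output[0,1]: The receptive field on the zero-padded input at this output position is [0 / 5 / 2]. Elementwise product with the kernel and sum: 0·-1 + 5·-2 + 2·-2.

-22 -14 -16
-18 -20 -16
-25 -33 -25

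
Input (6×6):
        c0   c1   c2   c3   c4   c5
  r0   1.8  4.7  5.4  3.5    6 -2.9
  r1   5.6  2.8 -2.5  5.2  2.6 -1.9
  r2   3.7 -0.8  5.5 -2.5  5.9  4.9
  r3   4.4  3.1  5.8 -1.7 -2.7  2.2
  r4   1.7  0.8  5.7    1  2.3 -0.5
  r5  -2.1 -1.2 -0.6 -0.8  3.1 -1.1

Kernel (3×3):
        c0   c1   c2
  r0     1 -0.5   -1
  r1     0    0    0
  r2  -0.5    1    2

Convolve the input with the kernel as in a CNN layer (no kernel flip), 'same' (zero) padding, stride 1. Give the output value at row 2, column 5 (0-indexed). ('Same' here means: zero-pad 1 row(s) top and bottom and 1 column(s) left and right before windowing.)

7.1

The receptive field on the zero-padded input at this output position is [2.6 -1.9 0 / 5.9 4.9 0 / -2.7 2.2 0]. Elementwise product with the kernel and sum: 2.6·1 + -1.9·-0.5 + 0·-1 + -2.7·-0.5 + 2.2·1 + 0·2.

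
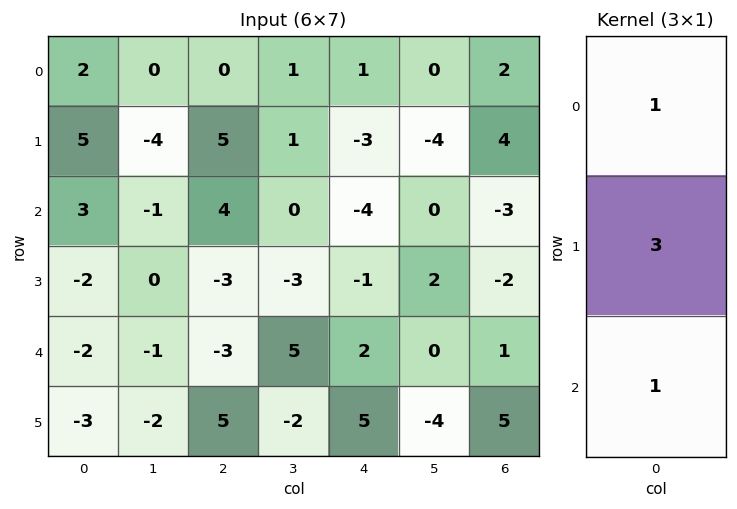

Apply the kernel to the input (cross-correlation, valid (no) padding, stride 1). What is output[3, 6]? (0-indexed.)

The receptive field on the input at this output position is [-2 / 1 / 5]. Elementwise product with the kernel and sum: -2·1 + 1·3 + 5·1.

6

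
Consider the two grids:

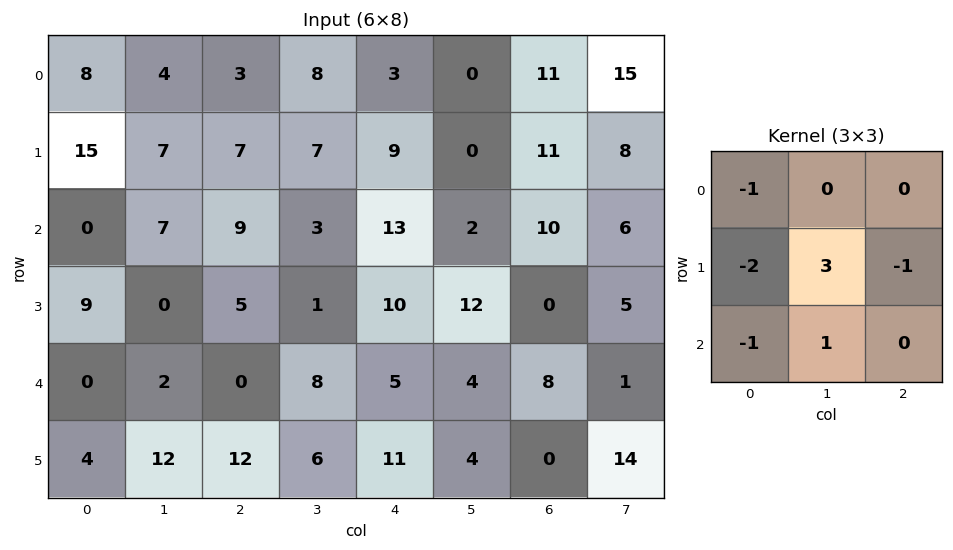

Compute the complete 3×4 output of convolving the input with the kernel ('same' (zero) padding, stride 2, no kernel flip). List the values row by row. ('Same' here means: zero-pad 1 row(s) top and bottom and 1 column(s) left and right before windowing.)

35 -7 -5 29
2 8 33 8
2 -12 -1 -1

Output[0,0]: The receptive field on the zero-padded input at this output position is [0 0 0 / 0 8 4 / 0 15 7]. Elementwise product with the kernel and sum: 0·-1 + 0·-2 + 8·3 + 4·-1 + 0·-1 + 15·1.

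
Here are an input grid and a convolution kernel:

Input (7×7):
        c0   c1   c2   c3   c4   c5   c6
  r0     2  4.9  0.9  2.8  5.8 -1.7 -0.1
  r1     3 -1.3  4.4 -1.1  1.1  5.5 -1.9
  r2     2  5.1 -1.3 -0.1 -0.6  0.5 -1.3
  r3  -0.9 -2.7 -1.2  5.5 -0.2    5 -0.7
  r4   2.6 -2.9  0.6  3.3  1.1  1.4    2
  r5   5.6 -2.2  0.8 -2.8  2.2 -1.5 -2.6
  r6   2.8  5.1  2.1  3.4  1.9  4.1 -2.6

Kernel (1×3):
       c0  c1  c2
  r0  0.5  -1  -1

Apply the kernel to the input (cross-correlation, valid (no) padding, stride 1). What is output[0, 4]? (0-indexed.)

The receptive field on the input at this output position is [5.8 -1.7 -0.1]. Elementwise product with the kernel and sum: 5.8·0.5 + -1.7·-1 + -0.1·-1.

4.7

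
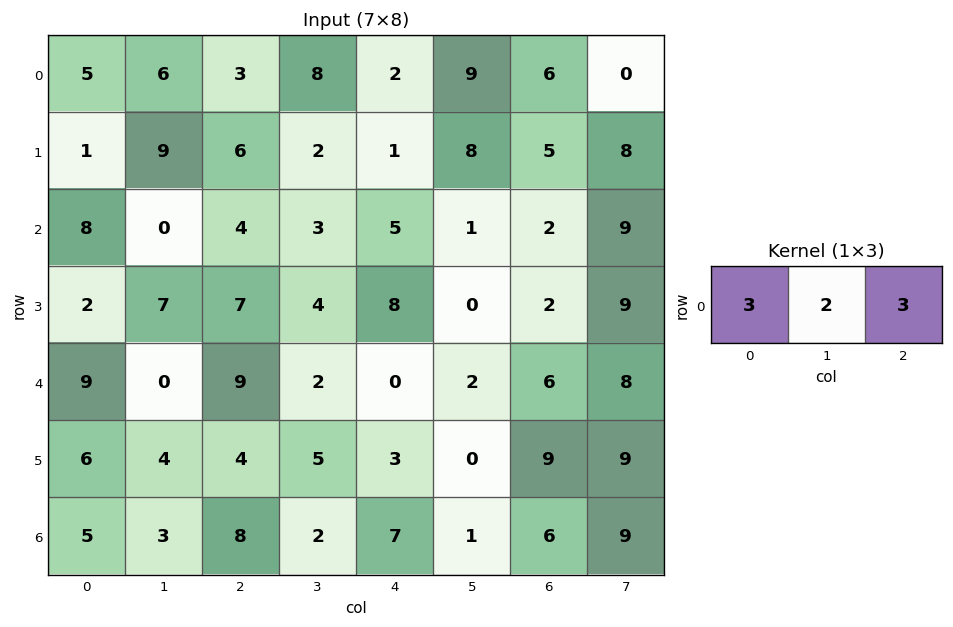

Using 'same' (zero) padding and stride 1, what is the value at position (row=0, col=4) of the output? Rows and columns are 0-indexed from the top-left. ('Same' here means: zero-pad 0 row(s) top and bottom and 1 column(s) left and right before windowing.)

55

The receptive field on the zero-padded input at this output position is [8 2 9]. Elementwise product with the kernel and sum: 8·3 + 2·2 + 9·3.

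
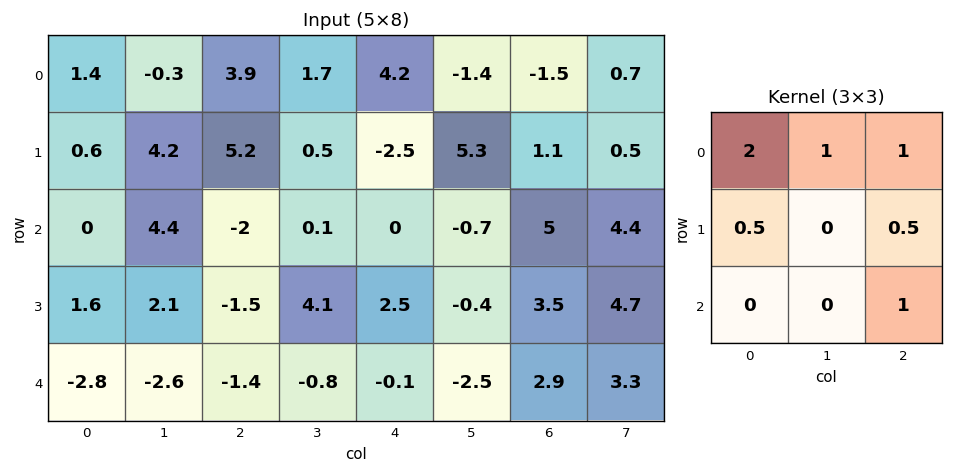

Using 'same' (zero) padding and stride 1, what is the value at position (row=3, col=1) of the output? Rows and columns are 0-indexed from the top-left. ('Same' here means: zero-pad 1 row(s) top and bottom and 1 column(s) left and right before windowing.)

1.05

The receptive field on the zero-padded input at this output position is [0 4.4 -2 / 1.6 2.1 -1.5 / -2.8 -2.6 -1.4]. Elementwise product with the kernel and sum: 0·2 + 4.4·1 + -2·1 + 1.6·0.5 + -1.5·0.5 + -1.4·1.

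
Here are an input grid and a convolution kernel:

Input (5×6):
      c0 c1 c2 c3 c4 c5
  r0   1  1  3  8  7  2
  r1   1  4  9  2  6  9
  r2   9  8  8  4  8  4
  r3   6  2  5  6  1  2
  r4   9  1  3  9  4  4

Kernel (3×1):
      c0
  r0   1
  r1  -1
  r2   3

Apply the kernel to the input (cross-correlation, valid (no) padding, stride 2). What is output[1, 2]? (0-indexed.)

The receptive field on the input at this output position is [8 / 1 / 4]. Elementwise product with the kernel and sum: 8·1 + 1·-1 + 4·3.

19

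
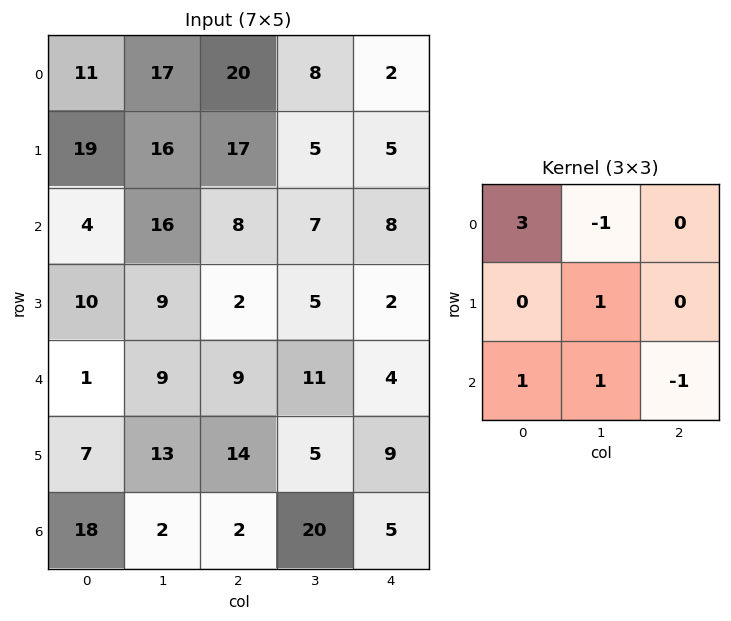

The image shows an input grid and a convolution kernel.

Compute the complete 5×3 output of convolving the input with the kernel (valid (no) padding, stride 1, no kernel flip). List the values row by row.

44 65 64
74 45 58
6 49 38
36 56 22
25 16 38

Output[0,0]: The receptive field on the input at this output position is [11 17 20 / 19 16 17 / 4 16 8]. Elementwise product with the kernel and sum: 11·3 + 17·-1 + 16·1 + 4·1 + 16·1 + 8·-1.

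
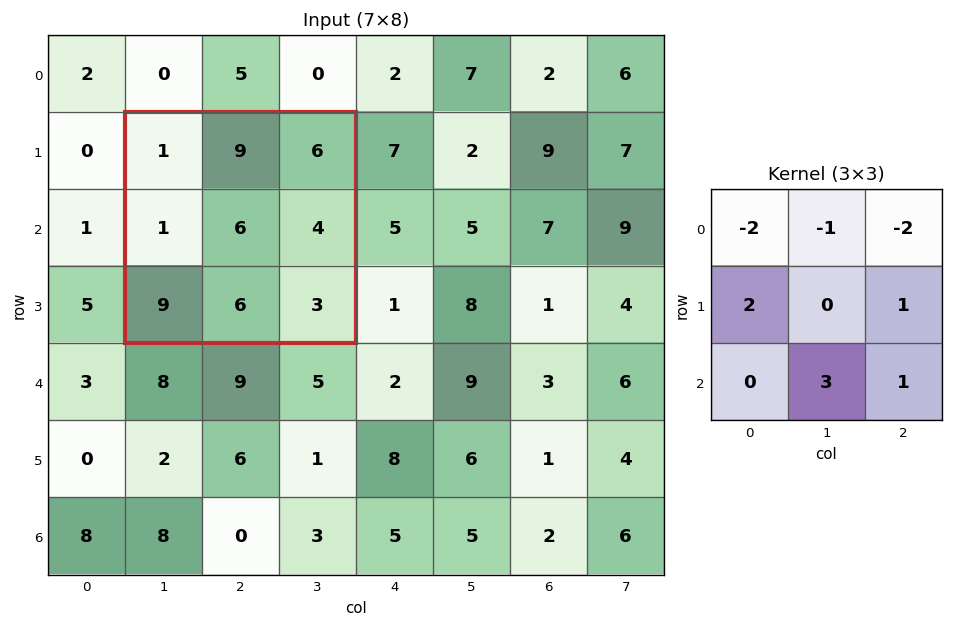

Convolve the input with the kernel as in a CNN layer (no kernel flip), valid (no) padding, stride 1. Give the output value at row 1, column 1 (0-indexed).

4

The receptive field on the input at this output position is [1 9 6 / 1 6 4 / 9 6 3]. Elementwise product with the kernel and sum: 1·-2 + 9·-1 + 6·-2 + 1·2 + 4·1 + 6·3 + 3·1.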